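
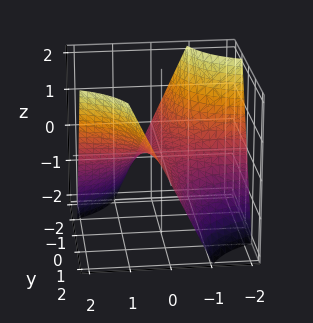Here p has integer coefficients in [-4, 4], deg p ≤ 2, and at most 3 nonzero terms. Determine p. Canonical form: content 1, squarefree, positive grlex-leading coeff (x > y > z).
x*y - z

1. Degree: a saddle surface; a quadric, so deg p = 2.
2. From the axis intercepts and sections: every point of the y-axis in the box is on the surface; it crosses the z-axis at the gridline z = 0.
3. Fitting integer coefficients to these (and the overall shape) gives p. Check: (1, 0, 0) on the x-axis lies on the surface, and p(1, 0, 0) = 0. ✓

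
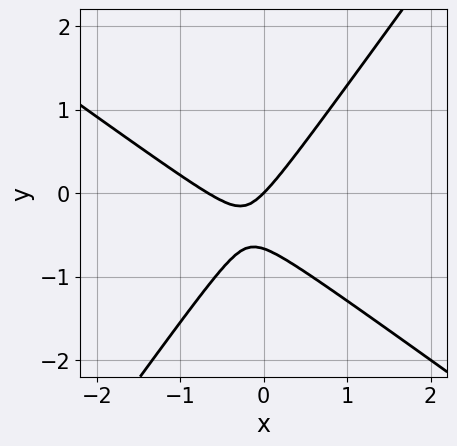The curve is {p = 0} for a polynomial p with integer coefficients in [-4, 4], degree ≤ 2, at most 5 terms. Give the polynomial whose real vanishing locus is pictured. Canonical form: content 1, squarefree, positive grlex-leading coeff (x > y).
3*x^2 + 2*x*y - 3*y^2 + 2*x - 2*y

deg p = 2.
Reading off the gridlines: one x-axis crossing is at x = 0; one y-axis crossing is at y = 0.
Together with the visible shape, these determine p as stated.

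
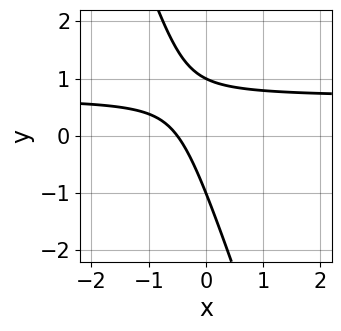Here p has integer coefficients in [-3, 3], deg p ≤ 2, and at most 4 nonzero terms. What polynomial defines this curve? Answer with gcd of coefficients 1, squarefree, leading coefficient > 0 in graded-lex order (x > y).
3*x*y + y^2 - 2*x - 1

(a) Degree: the shape is more complex than any degree-1 curve, so deg p = 2.
(b) From the axis intercepts and sections: among the integer gridlines, it crosses the y-axis at y ∈ {-1, 1}.
(c) Assembling these constraints gives the stated polynomial.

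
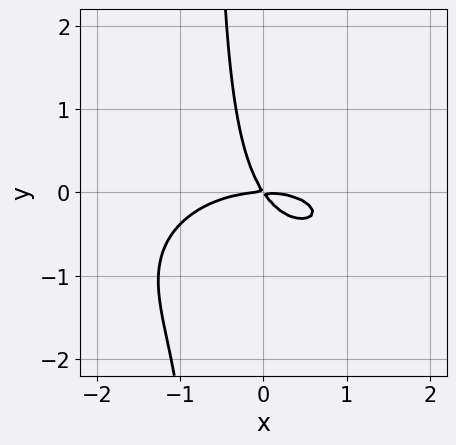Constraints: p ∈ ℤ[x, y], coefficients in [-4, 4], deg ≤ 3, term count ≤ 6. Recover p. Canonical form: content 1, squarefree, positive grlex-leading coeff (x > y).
x^3 + 3*x*y^2 + 3*x*y + 2*y^2

First, deg p = 3.
Next, observable constraints: one y-axis crossing is at y = 0; it meets the x-axis at x = 0 (among the integer gridlines).
Finally, these observations pin down the coefficients.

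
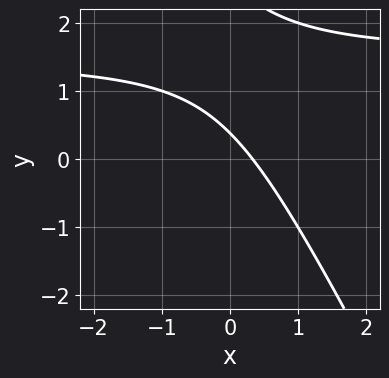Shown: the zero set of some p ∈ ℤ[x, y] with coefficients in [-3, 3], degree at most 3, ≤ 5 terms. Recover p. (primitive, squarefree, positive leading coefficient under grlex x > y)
First, degree: the shape is more complex than any degree-1 curve, so deg p = 2.
Finally, the integer polynomial consistent with all of this is the stated p.

2*x*y + y^2 - 3*x - 3*y + 1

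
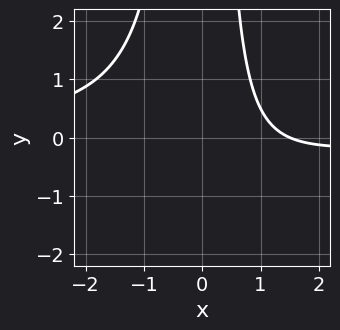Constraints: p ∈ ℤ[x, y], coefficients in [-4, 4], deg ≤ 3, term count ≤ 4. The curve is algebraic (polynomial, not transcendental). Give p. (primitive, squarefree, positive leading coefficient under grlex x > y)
2*x^2*y + 2*x - 3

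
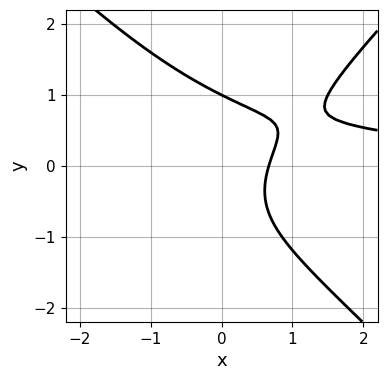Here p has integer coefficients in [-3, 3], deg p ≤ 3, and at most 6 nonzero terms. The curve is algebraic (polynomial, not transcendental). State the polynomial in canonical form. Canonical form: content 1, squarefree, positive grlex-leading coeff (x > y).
Degree: a generic line meets the curve in up to 3 points, so deg p = 3.
Checking where it meets the axes: it crosses the y-axis at the gridline y = 1.
These observations pin down the coefficients.

2*x^2*y - 2*y^3 - 3*x + 2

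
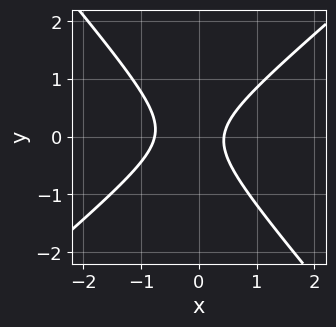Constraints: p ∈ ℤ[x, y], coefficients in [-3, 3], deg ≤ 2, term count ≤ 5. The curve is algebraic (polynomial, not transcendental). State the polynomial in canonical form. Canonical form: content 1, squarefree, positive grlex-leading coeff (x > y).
(a) The degree is 2 — the shape is more complex than any degree-1 curve.
(b) Observable constraints: it misses every integer gridline on the y-axis.
(c) The integer polynomial consistent with all of this is the stated p.

3*x^2 - x*y - 3*y^2 + x - 1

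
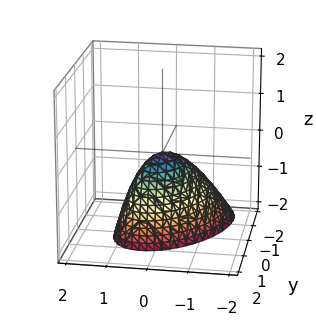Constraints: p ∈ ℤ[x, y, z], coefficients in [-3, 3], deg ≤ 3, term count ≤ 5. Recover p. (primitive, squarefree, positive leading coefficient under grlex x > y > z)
deg p = 2.
Observable constraints: one z-axis crossing is at z = 0; it meets the x-axis at x = 0 (among the integer gridlines); it crosses the y-axis at the gridline y = 0.
These observations pin down the coefficients.

3*x^2 - 2*x*y + 2*y^2 - y*z + 2*z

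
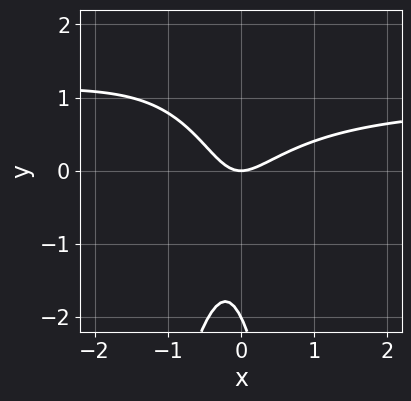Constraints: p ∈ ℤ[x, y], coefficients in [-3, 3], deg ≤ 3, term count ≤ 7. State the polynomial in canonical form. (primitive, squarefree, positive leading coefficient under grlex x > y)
Degree: no degree-2 curve has this shape, so deg p = 3.
From the axis intercepts and sections: it meets the x-axis at x = 0 (among the integer gridlines); the y-axis gridline crossings are at y ∈ {-2, 0}.
Solving for integer coefficients yields p as stated.

3*x^2*y - 3*x^2 + 2*x*y + y^2 + 2*y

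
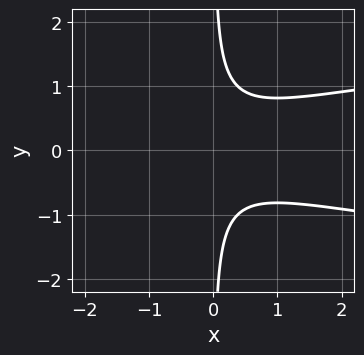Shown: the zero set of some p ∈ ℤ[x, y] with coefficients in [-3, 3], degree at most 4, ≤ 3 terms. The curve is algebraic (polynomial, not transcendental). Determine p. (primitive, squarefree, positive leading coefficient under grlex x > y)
3*x*y^2 - x^2 - 1

1. The degree is 3 — a generic line meets the curve in up to 3 points.
2. Symmetries: the y ↦ −y reflection is a symmetry, so y appears only in even powers.
3. Reading off the gridlines: it misses every integer gridline on the y-axis; the curve avoids every integer x-axis point in the box.
4. Solving for integer coefficients yields p as stated.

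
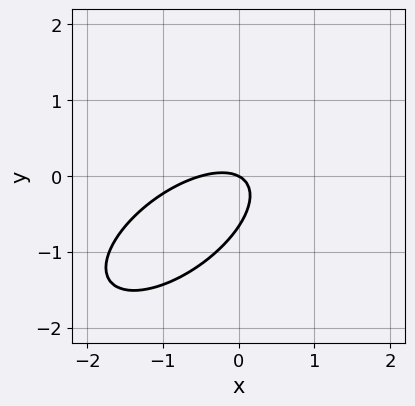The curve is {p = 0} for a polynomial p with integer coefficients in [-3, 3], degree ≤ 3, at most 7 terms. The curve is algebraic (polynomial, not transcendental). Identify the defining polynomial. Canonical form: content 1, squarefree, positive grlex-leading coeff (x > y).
1. Degree: a generic line meets the curve in up to 2 points, so deg p = 2.
2. Reading off the gridlines: one x-axis crossing is at x = 0; it meets the y-axis at y = 0 (among the integer gridlines).
3. The integer polynomial consistent with all of this is the stated p.

2*x^2 - 3*x*y + 3*y^2 + x + 2*y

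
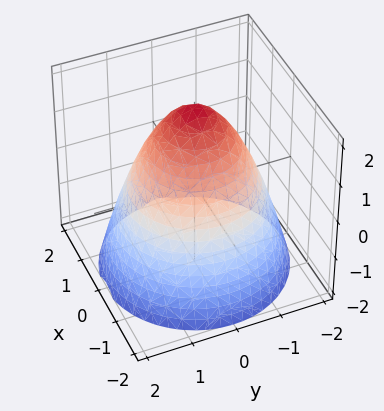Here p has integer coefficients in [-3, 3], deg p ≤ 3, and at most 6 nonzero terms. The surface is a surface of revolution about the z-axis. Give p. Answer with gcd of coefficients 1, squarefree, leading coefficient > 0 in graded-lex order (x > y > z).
1. The degree is 2 — no degree-1 surface has this shape.
2. Symmetries: rotational symmetry about the z-axis ⇒ p depends on x, y only through x² + y².
3. Checking where it meets the axes: a circular section at z = 1 has radius exactly 1; it meets the z-axis at z = 2 (among the integer gridlines).
4. Fitting integer coefficients to these (and the overall shape) gives p.

x^2 + y^2 + z - 2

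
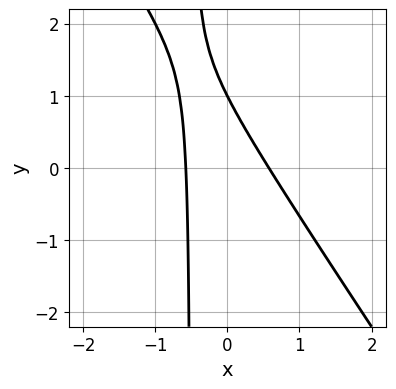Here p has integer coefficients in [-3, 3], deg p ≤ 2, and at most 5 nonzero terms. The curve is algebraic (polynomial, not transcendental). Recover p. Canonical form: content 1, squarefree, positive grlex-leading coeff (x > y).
3*x^2 + 2*x*y + y - 1

1. Degree: no degree-1 curve has this shape, so deg p = 2.
2. From the axis intercepts and sections: one y-axis crossing is at y = 1.
3. These observations pin down the coefficients.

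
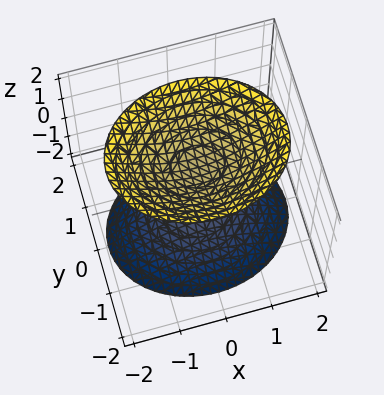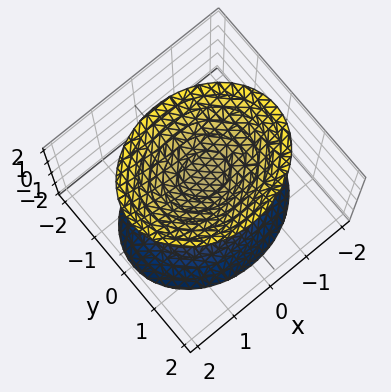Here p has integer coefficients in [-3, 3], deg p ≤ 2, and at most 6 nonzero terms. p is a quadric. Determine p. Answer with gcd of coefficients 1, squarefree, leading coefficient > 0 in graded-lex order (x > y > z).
First, the picture has 2 separate pieces.
Next, deg p = 2.
Then, symmetries: it's symmetric under x → −x, forcing even powers of x; mirror symmetry z ↦ −z ⇒ only even powers of z; mirror symmetry y ↦ −y ⇒ only even powers of y.
Next, against the integer gridlines: it misses every integer gridline on the y-axis; it misses every integer gridline on the x-axis; the z-axis gridline crossings are at z ∈ {-1, 1}.
Finally, these observations pin down the coefficients.

2*x^2 + 3*y^2 - 2*z^2 + 2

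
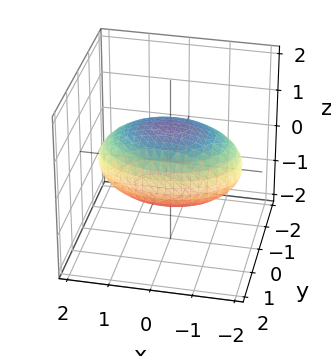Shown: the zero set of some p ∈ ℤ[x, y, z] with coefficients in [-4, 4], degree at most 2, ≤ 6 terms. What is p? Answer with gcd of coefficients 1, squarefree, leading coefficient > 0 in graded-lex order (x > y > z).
x^2 + 2*y^2 + 3*z^2 - 3

deg p = 2. A closed, bounded, convex surface; a quadric.
Symmetries: the y ↦ −y reflection is a symmetry, so y appears only in even powers; it's symmetric under x → −x, forcing even powers of x; it's symmetric under z → −z, forcing even powers of z.
Reading off the gridlines: among the integer gridlines, it crosses the z-axis at z ∈ {-1, 1}.
Fitting integer coefficients to these (and the overall shape) gives p.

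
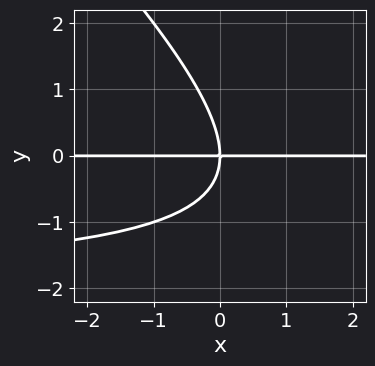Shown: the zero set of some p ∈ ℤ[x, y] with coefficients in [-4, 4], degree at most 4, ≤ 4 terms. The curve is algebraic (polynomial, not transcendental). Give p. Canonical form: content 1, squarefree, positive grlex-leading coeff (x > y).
1. Degree: the shape is more complex than any degree-2 curve, so deg p = 3.
2. From the visible intercepts: one y-axis crossing is at y = 0; the visible x-axis segment lies entirely on the curve.
3. Matching integer coefficients to the picture gives p.

x*y^2 + y^3 + 2*x*y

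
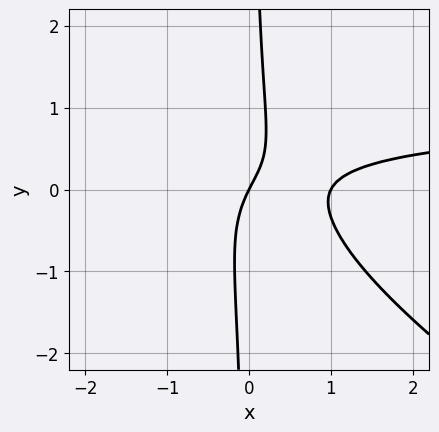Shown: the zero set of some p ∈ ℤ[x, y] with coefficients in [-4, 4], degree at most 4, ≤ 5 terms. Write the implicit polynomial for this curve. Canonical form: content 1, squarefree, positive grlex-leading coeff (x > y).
(a) deg p = 3.
(b) Checking where it meets the axes: among the integer gridlines, it crosses the x-axis at x ∈ {0, 1}; it meets the y-axis at y = 0 (among the integer gridlines).
(c) Fitting integer coefficients to these (and the overall shape) gives p.

2*x^2*y + 3*x*y^2 - 2*x^2 + 2*x - y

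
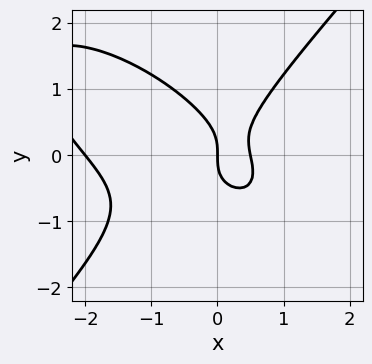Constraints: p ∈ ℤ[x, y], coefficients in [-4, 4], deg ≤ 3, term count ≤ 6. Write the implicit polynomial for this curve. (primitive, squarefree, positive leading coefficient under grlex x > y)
First, degree: no degree-2 curve has this shape, so deg p = 3.
Next, from the visible intercepts: it meets the y-axis at y = 0 (among the integer gridlines); among the integer gridlines, it crosses the x-axis at x ∈ {-2, 0}.
Finally, these observations pin down the coefficients.

2*x^3 + 2*x^2*y - 3*y^3 + 3*x^2 - 2*x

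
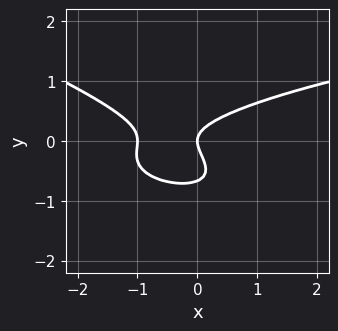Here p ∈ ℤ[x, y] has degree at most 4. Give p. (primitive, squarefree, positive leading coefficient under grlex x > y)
First, degree: the shape is more complex than any degree-2 curve, so deg p = 3.
Next, reading off the gridlines: the x-axis gridline crossings are at x ∈ {-1, 0}; it meets the y-axis at y = 0 (among the integer gridlines).
Finally, fitting integer coefficients to these (and the overall shape) gives p.

x*y^2 + 3*y^3 - x^2 + 2*y^2 - x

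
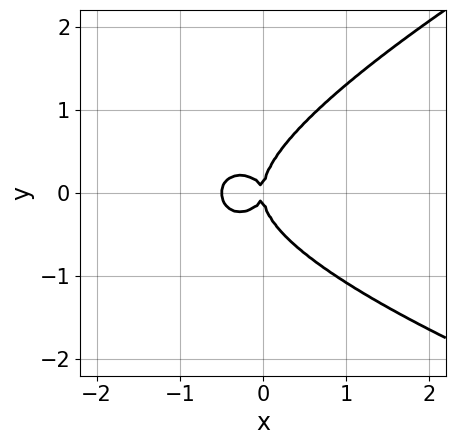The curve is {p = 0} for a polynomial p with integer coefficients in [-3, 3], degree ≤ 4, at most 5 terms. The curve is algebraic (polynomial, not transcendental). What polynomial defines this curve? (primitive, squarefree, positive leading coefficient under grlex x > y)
x*y^3 - 3*y^4 + 2*x^3 + 2*x*y^2 + x^2

The degree is 4 — the shape is more complex than any degree-3 curve.
Checking where it meets the axes: one x-axis crossing is at x = 0; it meets the y-axis at y = 0 (among the integer gridlines).
These observations pin down the coefficients.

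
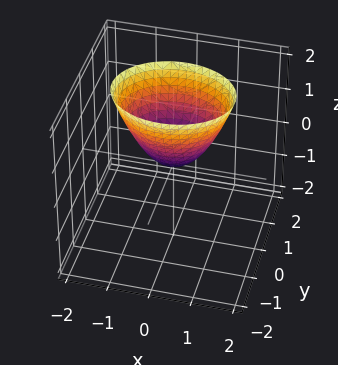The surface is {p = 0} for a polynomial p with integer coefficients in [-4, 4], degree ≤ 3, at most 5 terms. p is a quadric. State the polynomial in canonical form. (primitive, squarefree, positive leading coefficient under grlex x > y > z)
2*x^2 + 3*y^2 - 2*z

(a) Degree: a single bowl opening along one axis; a quadric, so deg p = 2.
(b) Symmetries: the x ↦ −x reflection is a symmetry, so x appears only in even powers; the y ↦ −y reflection is a symmetry, so y appears only in even powers.
(c) Reading off the gridlines: it crosses the y-axis at the gridline y = 0; one z-axis crossing is at z = 0.
(d) Assembling these constraints gives the stated polynomial.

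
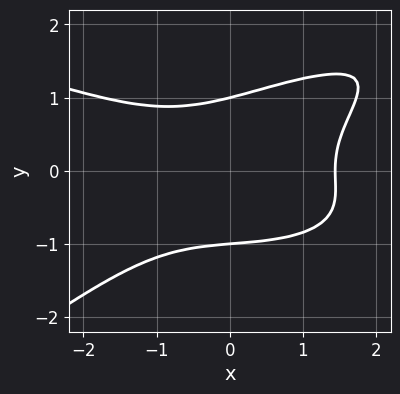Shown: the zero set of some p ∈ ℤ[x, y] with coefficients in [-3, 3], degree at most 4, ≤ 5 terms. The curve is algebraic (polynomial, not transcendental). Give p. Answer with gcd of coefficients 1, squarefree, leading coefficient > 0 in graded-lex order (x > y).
2*x*y^3 - 3*y^4 - x^3 + x*y^2 + 3

1. deg p = 4. The shape is more complex than any degree-3 curve.
2. Checking where it meets the axes: the y-axis gridline crossings are at y ∈ {-1, 1}.
3. Fitting integer coefficients to these (and the overall shape) gives p.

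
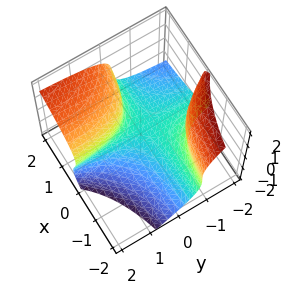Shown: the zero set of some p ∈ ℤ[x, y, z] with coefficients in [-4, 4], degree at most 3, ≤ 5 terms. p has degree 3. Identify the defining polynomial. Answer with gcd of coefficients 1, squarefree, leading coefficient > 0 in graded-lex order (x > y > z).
y*z^2 + z^3 - 2*x*y - x + 1

First, the degree is 3 — the shape is more complex than any degree-2 surface.
Next, from the visible intercepts: one x-axis crossing is at x = 1; the surface avoids every integer y-axis point in the box.
Finally, fitting integer coefficients to these (and the overall shape) gives p.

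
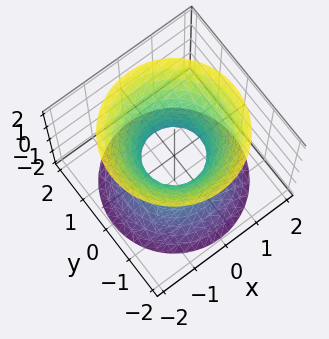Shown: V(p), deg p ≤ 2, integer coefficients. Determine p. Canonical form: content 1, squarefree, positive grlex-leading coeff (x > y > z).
(a) Degree: an hourglass — one-sheet hyperboloid; a quadric, so deg p = 2.
(b) Symmetries: it's symmetric under z → −z, forcing even powers of z; the surface is invariant under rotation about z: p = q(x² + y², z).
(c) Against the integer gridlines: the surface avoids every integer z-axis point in the box; a circular section at z = 0 has radius between 0 and 1.
(d) The integer polynomial consistent with all of this is the stated p.

3*x^2 + 3*y^2 - 2*z^2 - 2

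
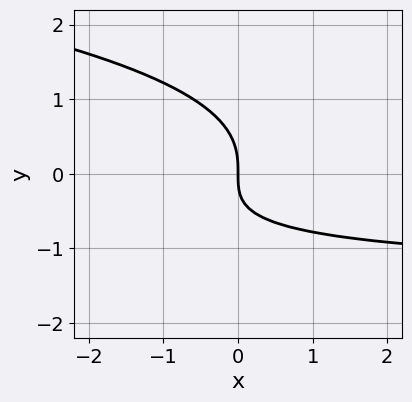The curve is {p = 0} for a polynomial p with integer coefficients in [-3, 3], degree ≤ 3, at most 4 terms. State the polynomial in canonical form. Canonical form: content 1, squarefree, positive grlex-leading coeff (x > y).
3*y^3 + 2*x*y + 3*x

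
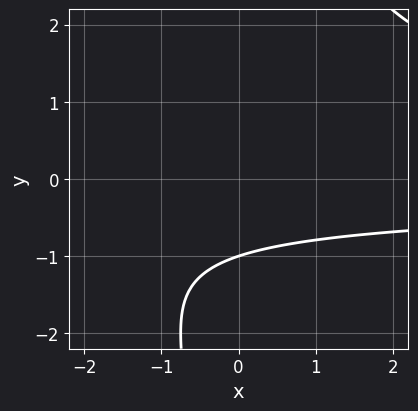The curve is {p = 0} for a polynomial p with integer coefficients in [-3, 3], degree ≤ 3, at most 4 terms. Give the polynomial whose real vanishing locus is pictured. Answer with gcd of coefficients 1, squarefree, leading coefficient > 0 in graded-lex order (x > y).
x*y^2 - 3*y - 3

(a) deg p = 3. No degree-2 curve has this shape.
(b) From the visible intercepts: it crosses the y-axis at the gridline y = -1; it misses every integer gridline on the x-axis.
(c) Fitting integer coefficients to these (and the overall shape) gives p.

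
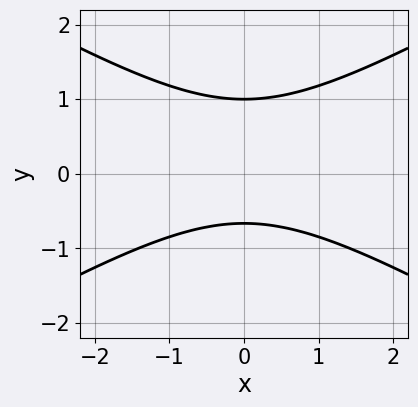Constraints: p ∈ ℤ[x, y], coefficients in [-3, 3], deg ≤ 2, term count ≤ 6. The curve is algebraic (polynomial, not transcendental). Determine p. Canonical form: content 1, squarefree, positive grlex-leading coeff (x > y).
1. deg p = 2. The shape is more complex than any degree-1 curve.
2. Symmetries: the x ↦ −x reflection is a symmetry, so x appears only in even powers.
3. From the visible intercepts: it misses every integer gridline on the x-axis; one y-axis crossing is at y = 1.
4. The integer polynomial consistent with all of this is the stated p.

x^2 - 3*y^2 + y + 2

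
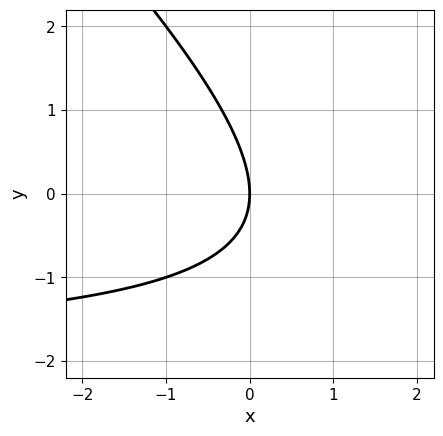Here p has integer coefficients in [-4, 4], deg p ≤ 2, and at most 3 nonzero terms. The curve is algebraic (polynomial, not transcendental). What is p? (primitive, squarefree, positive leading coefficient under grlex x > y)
(a) deg p = 2. The shape is more complex than any degree-1 curve.
(b) Observable constraints: it meets the x-axis at x = 0 (among the integer gridlines); it meets the y-axis at y = 0 (among the integer gridlines).
(c) Fitting integer coefficients to these (and the overall shape) gives p.

x*y + y^2 + 2*x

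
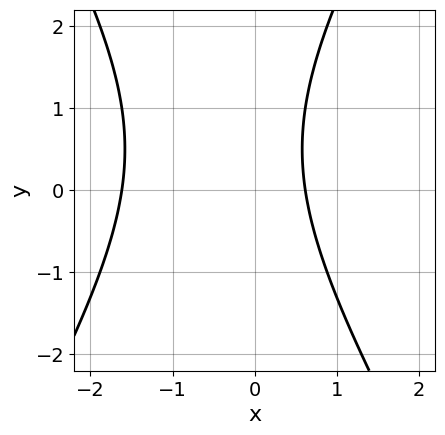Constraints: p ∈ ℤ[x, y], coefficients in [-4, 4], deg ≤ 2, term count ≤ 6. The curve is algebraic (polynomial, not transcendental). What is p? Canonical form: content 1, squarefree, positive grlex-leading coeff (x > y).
3*x^2 - y^2 + 3*x + y - 3

The degree is 2 — the shape is more complex than any degree-1 curve.
Checking where it meets the axes: the curve avoids every integer y-axis point in the box.
Fitting integer coefficients to these (and the overall shape) gives p.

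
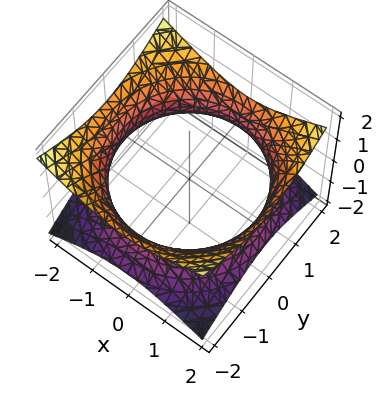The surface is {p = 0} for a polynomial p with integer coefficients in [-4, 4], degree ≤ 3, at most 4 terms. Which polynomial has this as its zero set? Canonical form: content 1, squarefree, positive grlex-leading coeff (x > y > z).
x^2 + y^2 - 2*z^2 - 3

1. Degree: one connected sheet with a waist; a quadric, so deg p = 2.
2. Symmetries: the surface is invariant under rotation about z: p = q(x² + y², z); the z ↦ −z reflection is a symmetry, so z appears only in even powers.
3. From the visible intercepts: it misses every integer gridline on the z-axis; a circular section at z = 0 has radius between 1 and 2.
4. Solving for integer coefficients yields p as stated.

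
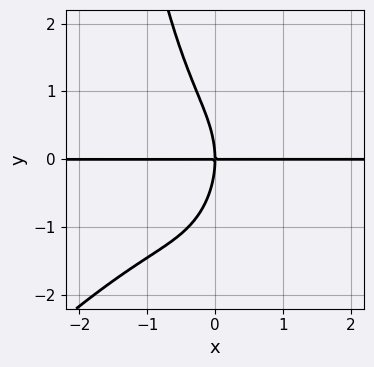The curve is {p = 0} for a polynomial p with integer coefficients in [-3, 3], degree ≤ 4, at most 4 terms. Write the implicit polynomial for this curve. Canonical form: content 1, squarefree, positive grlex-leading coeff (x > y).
2*x^3*y - 2*x^2*y^2 + y^3 + 3*x*y

First, deg p = 4.
Next, against the integer gridlines: the visible x-axis segment lies entirely on the curve; one y-axis crossing is at y = 0.
Finally, solving for integer coefficients yields p as stated.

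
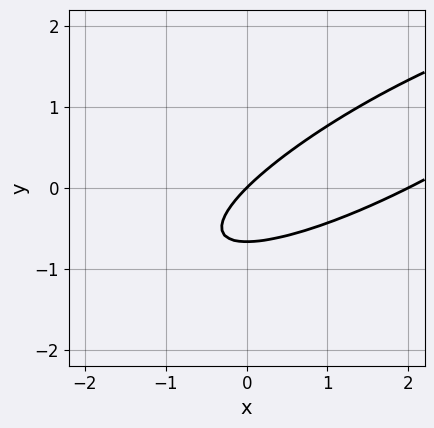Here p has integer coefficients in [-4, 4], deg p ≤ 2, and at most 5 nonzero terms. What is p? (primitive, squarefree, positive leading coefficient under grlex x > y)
x^2 - 3*x*y + 3*y^2 - 2*x + 2*y

First, the degree is 2 — no degree-1 curve has this shape.
Next, from the visible intercepts: the x-axis gridline crossings are at x ∈ {0, 2}; it meets the y-axis at y = 0 (among the integer gridlines).
Finally, putting this together gives p.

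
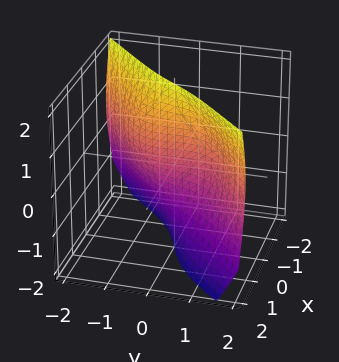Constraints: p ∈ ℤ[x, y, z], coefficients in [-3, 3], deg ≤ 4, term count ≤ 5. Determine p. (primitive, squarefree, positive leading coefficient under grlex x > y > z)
x^3 - y^3 - y*z^2 + y*z + 3*x

Degree: no degree-2 surface has this shape, so deg p = 3.
From the visible intercepts: it meets the y-axis at y = 0 (among the integer gridlines); it meets the x-axis at x = 0 (among the integer gridlines); every point of the z-axis in the box is on the surface.
Together with the visible shape, these determine p as stated.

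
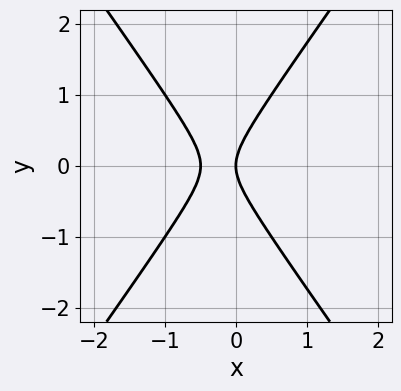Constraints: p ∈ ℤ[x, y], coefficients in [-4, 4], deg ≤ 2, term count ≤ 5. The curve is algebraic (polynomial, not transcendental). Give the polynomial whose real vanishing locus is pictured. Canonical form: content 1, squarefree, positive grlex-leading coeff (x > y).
2*x^2 - y^2 + x

The degree is 2 — no degree-1 curve has this shape.
Symmetries: the y ↦ −y reflection is a symmetry, so y appears only in even powers.
Against the integer gridlines: it crosses the x-axis at the gridline x = 0; one y-axis crossing is at y = 0.
The integer polynomial consistent with all of this is the stated p.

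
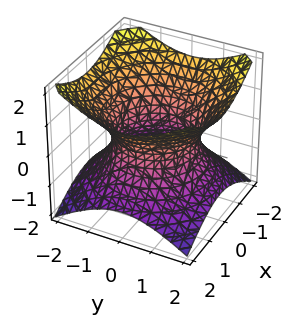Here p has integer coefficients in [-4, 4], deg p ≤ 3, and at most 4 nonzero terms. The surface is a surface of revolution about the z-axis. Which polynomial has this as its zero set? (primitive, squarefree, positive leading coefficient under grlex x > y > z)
First, deg p = 2. No degree-1 surface has this shape.
Then, symmetries: rotational symmetry about the z-axis ⇒ p depends on x, y only through x² + y².
Then, from the axis intercepts and sections: a circular section at z = -1 has radius between 1 and 2; it misses every integer gridline on the z-axis.
Finally, together with the visible shape, these determine p as stated.

2*x^2 + 2*y^2 - 3*z^2 - 3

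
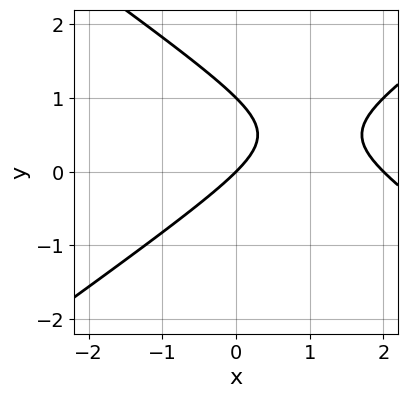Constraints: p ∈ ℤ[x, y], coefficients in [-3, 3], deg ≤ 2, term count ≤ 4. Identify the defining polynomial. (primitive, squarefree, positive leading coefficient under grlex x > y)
x^2 - 2*y^2 - 2*x + 2*y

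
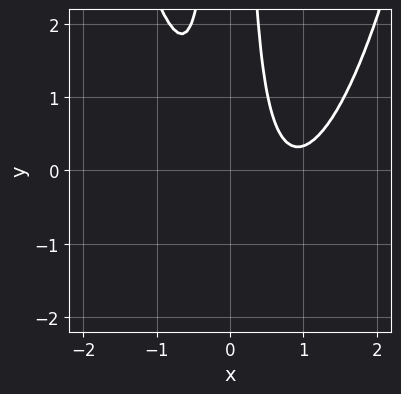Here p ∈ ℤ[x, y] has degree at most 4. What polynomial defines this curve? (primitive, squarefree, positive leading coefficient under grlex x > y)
Degree: a generic line meets the curve in up to 4 points, so deg p = 4.
Reading off the gridlines: it misses every integer gridline on the x-axis; the curve avoids every integer y-axis point in the box.
Fitting integer coefficients to these (and the overall shape) gives p.

3*x^4 - 3*x^3 - 3*x^2*y + 1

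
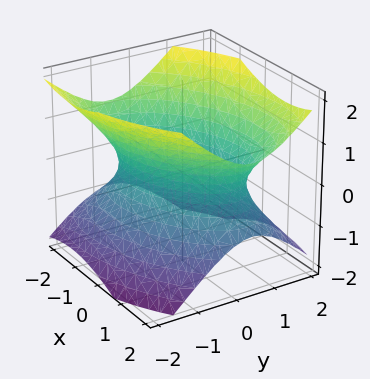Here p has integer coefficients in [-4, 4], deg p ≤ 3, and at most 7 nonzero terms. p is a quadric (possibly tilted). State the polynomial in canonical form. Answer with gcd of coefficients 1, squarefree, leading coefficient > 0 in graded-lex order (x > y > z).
x^2 - x*y + 2*y^2 - 2*z^2 - 2

(a) The degree is 2 — a generic line meets the surface in up to 2 points.
(b) Reading off the gridlines: no z-intercept at any integer in the box; the y-axis gridline crossings are at y ∈ {-1, 1}.
(c) Together with the visible shape, these determine p as stated.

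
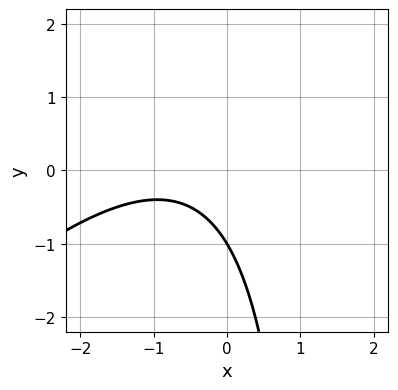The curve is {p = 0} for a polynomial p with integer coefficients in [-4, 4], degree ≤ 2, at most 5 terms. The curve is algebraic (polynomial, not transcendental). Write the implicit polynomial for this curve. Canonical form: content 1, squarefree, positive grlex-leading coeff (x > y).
First, degree: a generic line meets the curve in up to 2 points, so deg p = 2.
Next, from the visible intercepts: no x-intercept at any integer in the box; one y-axis crossing is at y = -1.
Finally, fitting integer coefficients to these (and the overall shape) gives p.

2*x^2 - 2*x*y + 3*x + 3*y + 3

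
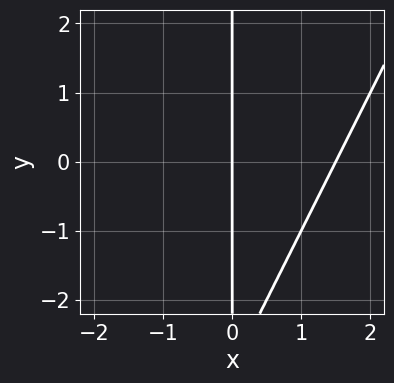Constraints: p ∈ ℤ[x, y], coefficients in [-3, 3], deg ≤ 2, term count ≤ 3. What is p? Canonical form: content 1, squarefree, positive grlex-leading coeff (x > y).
First, the degree is 2 — no degree-1 curve has this shape.
Next, from the visible intercepts: it crosses the x-axis at the gridline x = 0; every point of the y-axis in the box is on the curve.
Finally, fitting integer coefficients to these (and the overall shape) gives p.

2*x^2 - x*y - 3*x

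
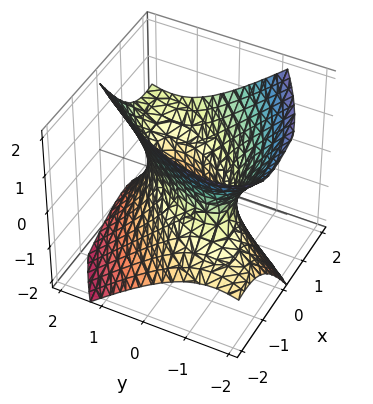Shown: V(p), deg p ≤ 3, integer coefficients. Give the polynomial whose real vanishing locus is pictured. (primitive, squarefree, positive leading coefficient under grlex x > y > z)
Degree: a generic line meets the surface in up to 2 points, so deg p = 2.
From the visible intercepts: the y-axis gridline crossings are at y ∈ {-1, 1}; it misses every integer gridline on the z-axis.
Assembling these constraints gives the stated polynomial. Check: (-1, 0, 0) on the x-axis lies on the surface, and p(-1, 0, 0) = 0. ✓

2*x^2 - 3*x*y - 2*x*z + 2*y^2 - 2*z^2 - 2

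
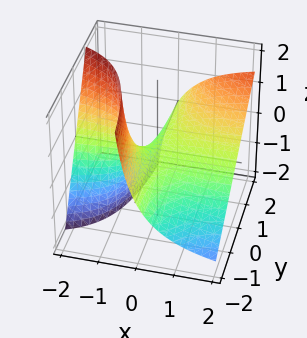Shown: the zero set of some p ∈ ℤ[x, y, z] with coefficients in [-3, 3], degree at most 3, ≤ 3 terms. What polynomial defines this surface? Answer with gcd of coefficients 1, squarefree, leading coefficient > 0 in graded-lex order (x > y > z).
First, the degree is 2 — no degree-1 surface has this shape.
Next, reading off the gridlines: it meets the z-axis at z = 0 (among the integer gridlines); the visible y-axis segment lies entirely on the surface; the visible x-axis segment lies entirely on the surface.
Finally, fitting integer coefficients to these (and the overall shape) gives p.

x*y - x*z - z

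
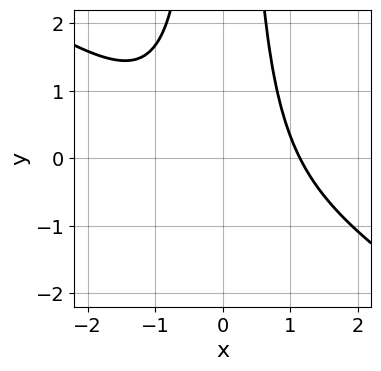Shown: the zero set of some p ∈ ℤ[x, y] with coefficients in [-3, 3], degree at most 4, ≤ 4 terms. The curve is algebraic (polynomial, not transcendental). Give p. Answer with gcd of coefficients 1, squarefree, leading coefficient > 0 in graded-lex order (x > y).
2*x^3 + 3*x^2*y - 3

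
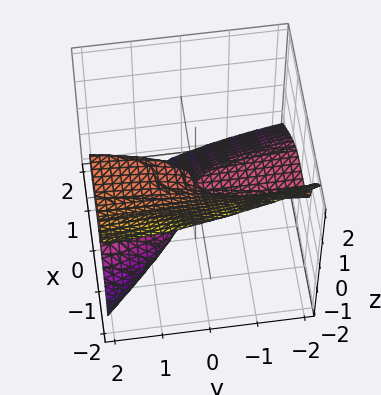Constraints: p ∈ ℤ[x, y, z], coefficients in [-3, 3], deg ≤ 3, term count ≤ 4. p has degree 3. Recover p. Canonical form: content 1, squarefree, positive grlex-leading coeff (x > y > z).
x^3 + y*z^2 + z^3 - y*z

1. Degree: the shape is more complex than any degree-2 surface, so deg p = 3.
2. Against the integer gridlines: every point of the y-axis in the box is on the surface; one x-axis crossing is at x = 0; one z-axis crossing is at z = 0.
3. Solving for integer coefficients yields p as stated.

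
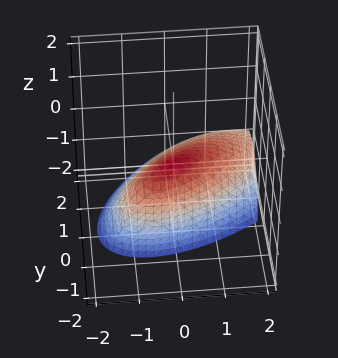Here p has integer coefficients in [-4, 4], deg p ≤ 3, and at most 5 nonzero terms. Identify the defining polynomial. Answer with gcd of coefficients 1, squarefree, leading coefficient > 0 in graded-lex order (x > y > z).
2*x^2 - 3*x*y + 3*y^2 + 3*y*z + 3*z

First, the degree is 2 — a generic line meets the surface in up to 2 points.
Then, against the integer gridlines: it crosses the y-axis at the gridline y = 0; it meets the z-axis at z = 0 (among the integer gridlines).
Finally, together with the visible shape, these determine p as stated.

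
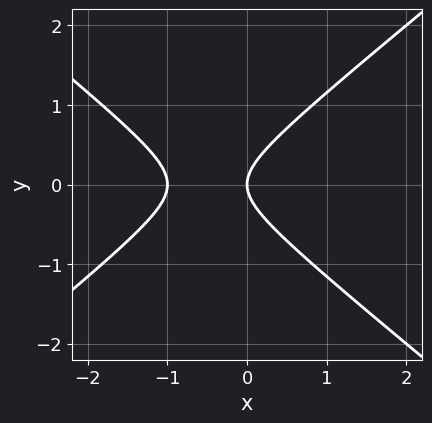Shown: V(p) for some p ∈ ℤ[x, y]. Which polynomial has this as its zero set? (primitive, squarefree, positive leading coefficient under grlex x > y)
Degree: no degree-1 curve has this shape, so deg p = 2.
Symmetries: mirror symmetry y ↦ −y ⇒ only even powers of y.
From the axis intercepts and sections: one y-axis crossing is at y = 0; the x-axis gridline crossings are at x ∈ {-1, 0}.
Together with the visible shape, these determine p as stated.

2*x^2 - 3*y^2 + 2*x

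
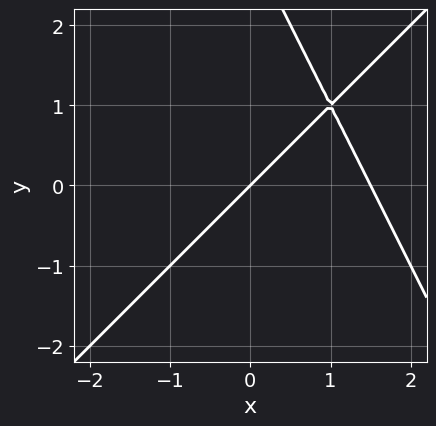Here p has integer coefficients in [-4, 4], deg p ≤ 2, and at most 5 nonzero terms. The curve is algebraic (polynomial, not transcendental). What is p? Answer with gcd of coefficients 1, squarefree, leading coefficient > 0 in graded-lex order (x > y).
2*x^2 - x*y - y^2 - 3*x + 3*y

First, the degree is 2 — no degree-1 curve has this shape.
Next, from the axis intercepts and sections: one x-axis crossing is at x = 0; it meets the y-axis at y = 0 (among the integer gridlines).
Finally, fitting integer coefficients to these (and the overall shape) gives p.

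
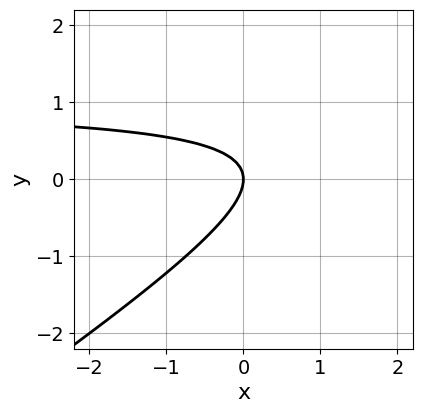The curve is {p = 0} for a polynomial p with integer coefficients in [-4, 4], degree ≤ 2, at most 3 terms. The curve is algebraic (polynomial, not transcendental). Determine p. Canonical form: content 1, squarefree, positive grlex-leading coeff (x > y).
2*x*y - 3*y^2 - 2*x

First, degree: the shape is more complex than any degree-1 curve, so deg p = 2.
Next, observable constraints: it crosses the y-axis at the gridline y = 0; it crosses the x-axis at the gridline x = 0.
Finally, solving for integer coefficients yields p as stated.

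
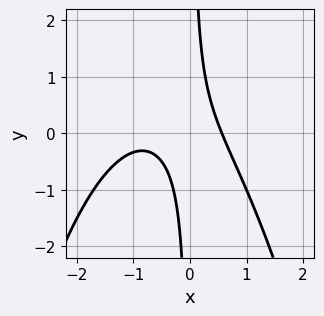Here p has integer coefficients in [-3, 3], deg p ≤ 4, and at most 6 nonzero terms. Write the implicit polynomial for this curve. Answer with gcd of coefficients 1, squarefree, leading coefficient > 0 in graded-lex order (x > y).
2*x^3 + 2*x^2 + 3*x*y - 1

(a) Degree: no degree-2 curve has this shape, so deg p = 3.
(b) From the axis intercepts and sections: no y-intercept at any integer in the box.
(c) Together with the visible shape, these determine p as stated.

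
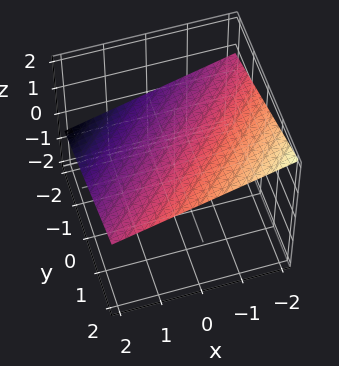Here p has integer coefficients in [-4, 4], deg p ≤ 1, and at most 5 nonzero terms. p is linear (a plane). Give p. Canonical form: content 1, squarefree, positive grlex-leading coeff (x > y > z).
1. Degree: every cross-section is a straight line — this is a plane, so deg p = 1.
2. Checking where it meets the axes: one x-axis crossing is at x = 2; it crosses the y-axis at the gridline y = -2.
3. Together with the visible shape, these determine p as stated.

x - y + 3*z - 2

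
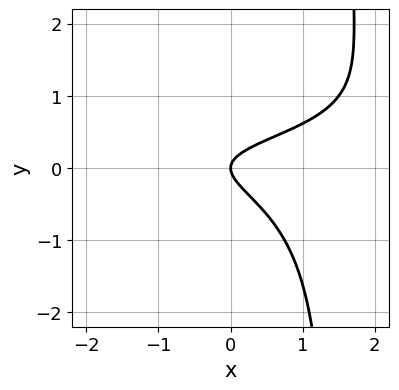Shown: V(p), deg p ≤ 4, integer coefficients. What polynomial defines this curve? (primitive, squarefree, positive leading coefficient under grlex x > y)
2*x*y^2 - x*y - 3*y^2 + x

First, the degree is 3 — no degree-2 curve has this shape.
Then, against the integer gridlines: one x-axis crossing is at x = 0; it meets the y-axis at y = 0 (among the integer gridlines).
Finally, matching integer coefficients to the picture gives p.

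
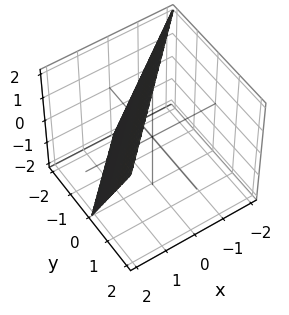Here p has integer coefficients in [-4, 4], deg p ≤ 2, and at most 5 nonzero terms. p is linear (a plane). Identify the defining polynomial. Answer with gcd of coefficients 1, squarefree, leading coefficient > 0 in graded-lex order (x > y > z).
Degree: the surface is flat (a plane), so deg p = 1.
From the axis intercepts and sections: it meets the y-axis at y = -1 (among the integer gridlines); one x-axis crossing is at x = 1; it meets the z-axis at z = 2 (among the integer gridlines).
The integer polynomial consistent with all of this is the stated p.

2*x - 2*y + z - 2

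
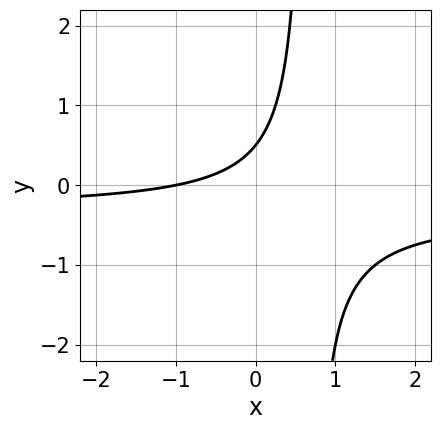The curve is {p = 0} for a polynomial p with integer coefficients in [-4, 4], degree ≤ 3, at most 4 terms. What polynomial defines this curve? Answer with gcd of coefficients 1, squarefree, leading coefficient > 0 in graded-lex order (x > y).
(a) Degree: a generic line meets the curve in up to 2 points, so deg p = 2.
(b) From the visible intercepts: it meets the x-axis at x = -1 (among the integer gridlines).
(c) Together with the visible shape, these determine p as stated.

3*x*y + x - 2*y + 1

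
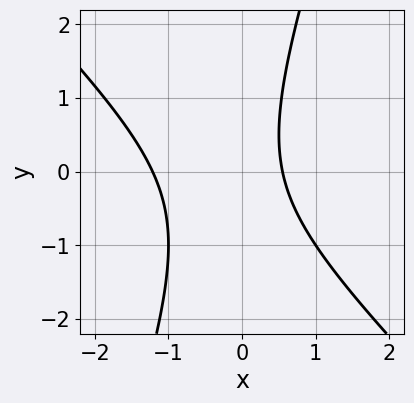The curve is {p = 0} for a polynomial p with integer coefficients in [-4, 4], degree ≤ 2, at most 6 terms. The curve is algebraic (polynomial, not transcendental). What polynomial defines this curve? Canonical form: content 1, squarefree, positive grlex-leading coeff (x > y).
3*x^2 + 2*x*y - y^2 + 2*x - 2

(a) deg p = 2. No degree-1 curve has this shape.
(b) Reading off the gridlines: no y-intercept at any integer in the box.
(c) These observations pin down the coefficients.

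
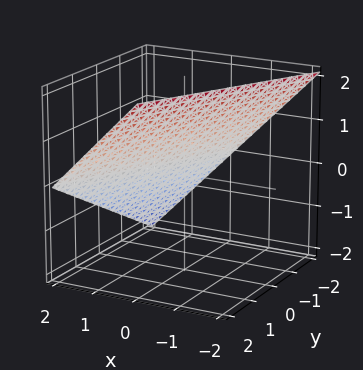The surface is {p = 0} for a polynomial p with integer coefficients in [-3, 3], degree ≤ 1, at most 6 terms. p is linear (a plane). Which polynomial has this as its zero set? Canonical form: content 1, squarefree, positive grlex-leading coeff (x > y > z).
2*x - y + 2*z - 2

Degree: the surface is flat (a plane), so deg p = 1.
Reading off the gridlines: one y-axis crossing is at y = -2; one z-axis crossing is at z = 1; it crosses the x-axis at the gridline x = 1.
These observations pin down the coefficients.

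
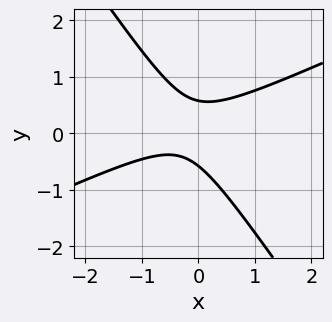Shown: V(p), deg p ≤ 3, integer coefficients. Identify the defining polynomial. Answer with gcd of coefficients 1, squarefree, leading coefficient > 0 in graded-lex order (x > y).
2*x^2 - 3*x*y - 3*y^2 + x + 1

First, the degree is 2 — a generic line meets the curve in up to 2 points.
Then, from the axis intercepts and sections: the curve avoids every integer x-axis point in the box.
Finally, fitting integer coefficients to these (and the overall shape) gives p.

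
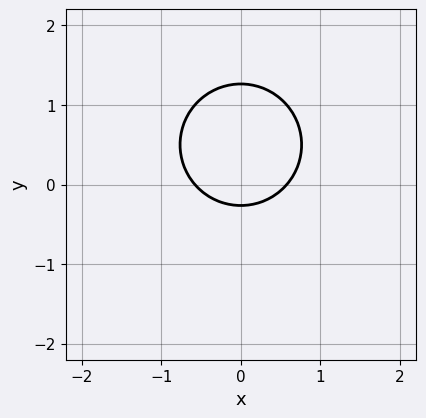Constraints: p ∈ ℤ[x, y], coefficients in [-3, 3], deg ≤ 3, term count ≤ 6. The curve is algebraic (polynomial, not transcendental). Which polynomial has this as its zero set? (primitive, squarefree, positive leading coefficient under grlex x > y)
First, deg p = 2. The shape is more complex than any degree-1 curve.
Next, symmetries: it's symmetric under x → −x, forcing even powers of x.
Finally, together with the visible shape, these determine p as stated.

3*x^2 + 3*y^2 - 3*y - 1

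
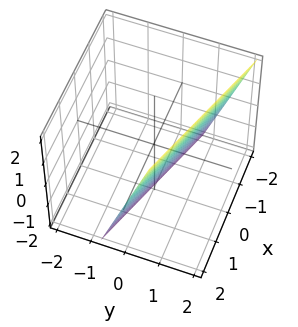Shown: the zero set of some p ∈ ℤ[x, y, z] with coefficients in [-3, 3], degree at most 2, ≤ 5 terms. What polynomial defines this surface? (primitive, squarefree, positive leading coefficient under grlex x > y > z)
x + 3*y - z - 2

deg p = 1.
Against the integer gridlines: it meets the x-axis at x = 2 (among the integer gridlines); one z-axis crossing is at z = -2.
Matching integer coefficients to the picture gives p.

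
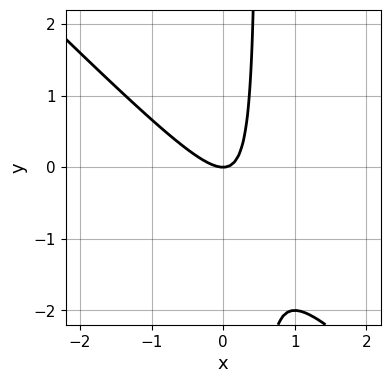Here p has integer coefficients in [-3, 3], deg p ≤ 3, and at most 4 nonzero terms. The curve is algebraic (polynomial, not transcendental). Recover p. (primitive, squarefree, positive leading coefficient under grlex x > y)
First, the degree is 2 — a generic line meets the curve in up to 2 points.
Then, reading off the gridlines: it crosses the y-axis at the gridline y = 0; one x-axis crossing is at x = 0.
Finally, together with the visible shape, these determine p as stated.

2*x^2 + 2*x*y - y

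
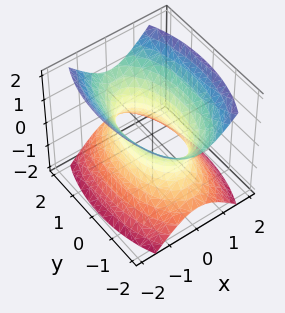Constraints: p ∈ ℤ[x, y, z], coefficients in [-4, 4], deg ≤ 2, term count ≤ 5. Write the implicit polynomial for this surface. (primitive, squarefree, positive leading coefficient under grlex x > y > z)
First, degree: one connected sheet with a waist; a quadric, so deg p = 2.
Next, symmetries: mirror symmetry y ↦ −y ⇒ only even powers of y; mirror symmetry z ↦ −z ⇒ only even powers of z; the x ↦ −x reflection is a symmetry, so x appears only in even powers.
Next, reading off the gridlines: no z-intercept at any integer in the box.
Finally, assembling these constraints gives the stated polynomial.

3*x^2 + y^2 - 2*z^2 - 2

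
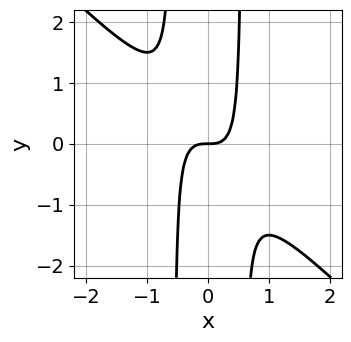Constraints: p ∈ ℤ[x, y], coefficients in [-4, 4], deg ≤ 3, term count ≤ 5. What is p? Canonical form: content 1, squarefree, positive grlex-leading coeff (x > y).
3*x^3 + 3*x^2*y - y

(a) The degree is 3 — the shape is more complex than any degree-2 curve.
(b) Against the integer gridlines: it crosses the y-axis at the gridline y = 0; it meets the x-axis at x = 0 (among the integer gridlines).
(c) Assembling these constraints gives the stated polynomial.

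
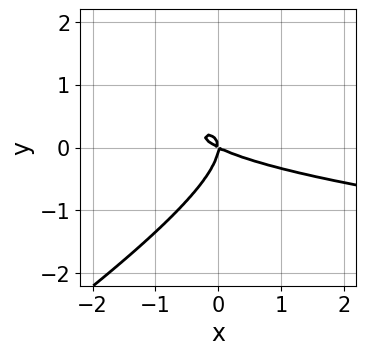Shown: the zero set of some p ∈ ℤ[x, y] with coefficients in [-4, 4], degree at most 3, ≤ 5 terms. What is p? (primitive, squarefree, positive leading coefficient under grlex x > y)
2*x*y^2 - 3*y^3 - x^2 - 2*x*y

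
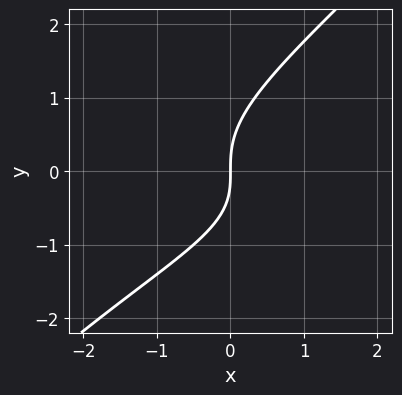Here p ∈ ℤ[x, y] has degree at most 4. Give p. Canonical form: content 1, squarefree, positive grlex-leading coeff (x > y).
2*x*y^2 - 2*y^3 + x*y + 3*x

The degree is 3 — the shape is more complex than any degree-2 curve.
Checking where it meets the axes: it crosses the y-axis at the gridline y = 0; it crosses the x-axis at the gridline x = 0.
These observations pin down the coefficients.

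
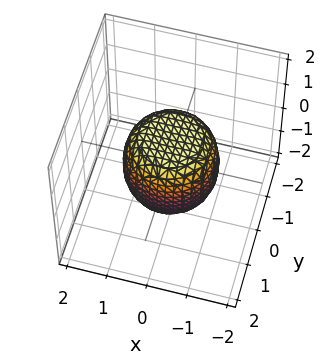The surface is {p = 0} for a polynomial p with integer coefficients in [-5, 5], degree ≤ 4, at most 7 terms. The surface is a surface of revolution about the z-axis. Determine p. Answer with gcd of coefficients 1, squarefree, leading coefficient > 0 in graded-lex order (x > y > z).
2*x^4 + 4*x^2*y^2 + 2*y^4 - x^2 - y^2 + 2*z^2 - 2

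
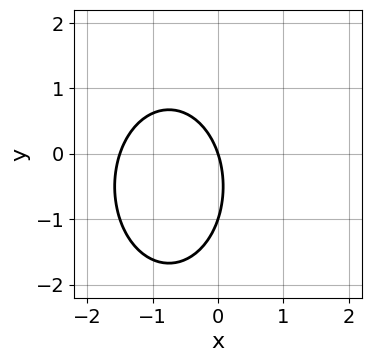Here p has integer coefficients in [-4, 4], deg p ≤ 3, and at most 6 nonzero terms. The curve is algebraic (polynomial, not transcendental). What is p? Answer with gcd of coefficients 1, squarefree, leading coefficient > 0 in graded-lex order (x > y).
First, the degree is 2 — the shape is more complex than any degree-1 curve.
Then, observable constraints: one x-axis crossing is at x = 0; among the integer gridlines, it crosses the y-axis at y ∈ {-1, 0}.
Finally, matching integer coefficients to the picture gives p.

2*x^2 + y^2 + 3*x + y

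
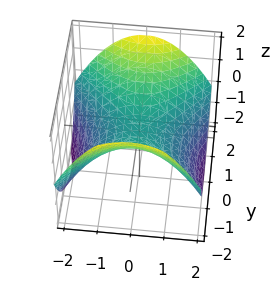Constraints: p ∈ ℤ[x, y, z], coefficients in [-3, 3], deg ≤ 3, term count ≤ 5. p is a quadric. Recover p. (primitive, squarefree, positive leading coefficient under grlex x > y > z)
First, the degree is 2 — a saddle surface; a quadric.
Next, symmetries: the x ↦ −x reflection is a symmetry, so x appears only in even powers; mirror symmetry y ↦ −y ⇒ only even powers of y.
Next, reading off the gridlines: it meets the z-axis at z = 0 (among the integer gridlines); it crosses the x-axis at the gridline x = 0; it crosses the y-axis at the gridline y = 0.
Finally, these observations pin down the coefficients.

x^2 - y^2 + 2*z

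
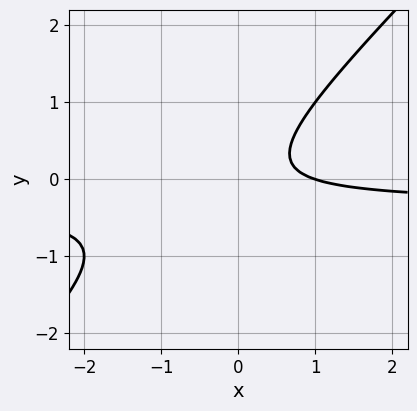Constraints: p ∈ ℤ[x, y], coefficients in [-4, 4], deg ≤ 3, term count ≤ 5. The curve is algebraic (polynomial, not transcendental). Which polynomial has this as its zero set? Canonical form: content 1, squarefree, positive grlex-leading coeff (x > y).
(a) The degree is 2 — no degree-1 curve has this shape.
(b) From the visible intercepts: it crosses the x-axis at the gridline x = 1; it misses every integer gridline on the y-axis.
(c) Fitting integer coefficients to these (and the overall shape) gives p.

3*x*y - 3*y^2 + x - 1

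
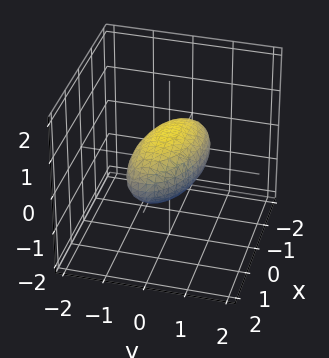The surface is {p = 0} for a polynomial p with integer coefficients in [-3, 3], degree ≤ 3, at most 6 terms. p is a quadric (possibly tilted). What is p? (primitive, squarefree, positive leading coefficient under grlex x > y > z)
(a) The degree is 2 — no degree-1 surface has this shape.
(b) Putting this together gives p.

x^2 + x*y + 3*y^2 + 3*z^2 - 2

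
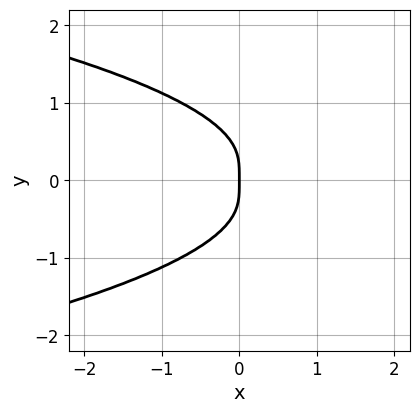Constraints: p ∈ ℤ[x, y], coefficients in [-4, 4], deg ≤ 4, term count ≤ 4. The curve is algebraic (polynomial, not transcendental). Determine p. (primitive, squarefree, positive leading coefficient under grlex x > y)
3*y^4 + 3*x*y^2 + x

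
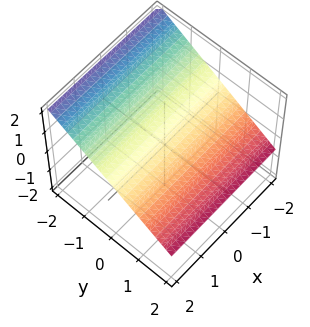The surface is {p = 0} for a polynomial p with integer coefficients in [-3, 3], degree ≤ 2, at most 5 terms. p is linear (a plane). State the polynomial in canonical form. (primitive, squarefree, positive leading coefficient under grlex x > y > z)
2*y + 3*z - 2

1. deg p = 1.
2. Reading off the gridlines: the surface avoids every integer x-axis point in the box; one y-axis crossing is at y = 1.
3. These observations pin down the coefficients.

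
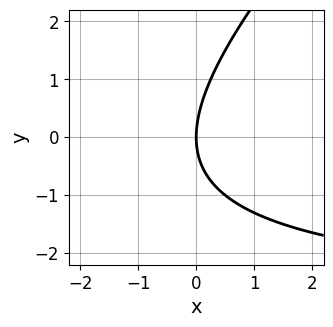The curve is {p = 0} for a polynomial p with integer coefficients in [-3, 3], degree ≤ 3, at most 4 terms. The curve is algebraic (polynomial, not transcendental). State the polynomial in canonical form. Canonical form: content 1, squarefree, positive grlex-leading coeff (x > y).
(a) deg p = 2. The shape is more complex than any degree-1 curve.
(b) From the visible intercepts: it crosses the x-axis at the gridline x = 0; it meets the y-axis at y = 0 (among the integer gridlines).
(c) Putting this together gives p.

x*y - y^2 + 3*x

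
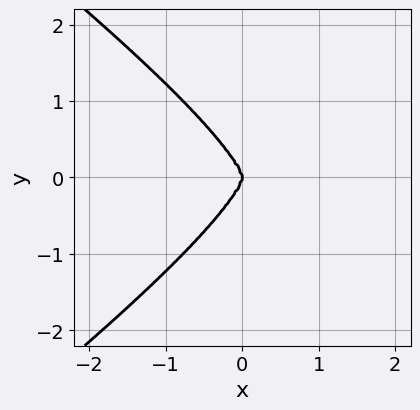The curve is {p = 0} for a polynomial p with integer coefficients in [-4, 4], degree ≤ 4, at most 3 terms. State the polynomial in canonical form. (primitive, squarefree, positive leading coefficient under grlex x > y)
1. The degree is 4 — a generic line meets the curve in up to 4 points.
2. Symmetries: mirror symmetry y ↦ −y ⇒ only even powers of y.
3. Checking where it meets the axes: it crosses the x-axis at the gridline x = 0; it crosses the y-axis at the gridline y = 0.
4. Together with the visible shape, these determine p as stated.

x^2*y^2 - 2*y^4 - 3*x^3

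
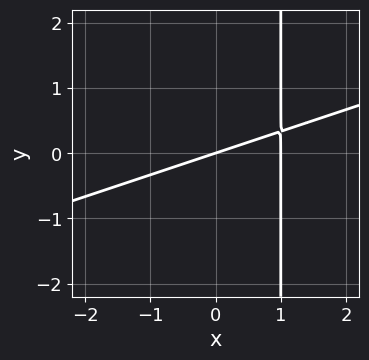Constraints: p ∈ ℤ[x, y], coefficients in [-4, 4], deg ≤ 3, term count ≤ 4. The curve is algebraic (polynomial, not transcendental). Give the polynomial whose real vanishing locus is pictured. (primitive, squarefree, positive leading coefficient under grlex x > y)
x^2 - 3*x*y - x + 3*y

Degree: a generic line meets the curve in up to 2 points, so deg p = 2.
Checking where it meets the axes: the x-axis gridline crossings are at x ∈ {0, 1}; it meets the y-axis at y = 0 (among the integer gridlines).
Solving for integer coefficients yields p as stated.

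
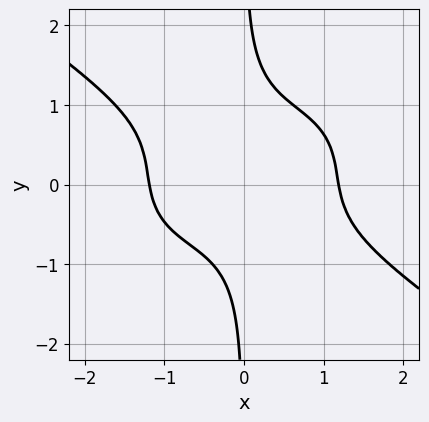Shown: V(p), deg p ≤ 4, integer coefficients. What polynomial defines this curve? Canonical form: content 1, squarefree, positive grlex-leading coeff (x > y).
1. The degree is 4 — no degree-3 curve has this shape.
2. Checking where it meets the axes: it misses every integer gridline on the y-axis.
3. These observations pin down the coefficients.

x^4 + 3*x*y^3 - x*y^2 + x*y - 2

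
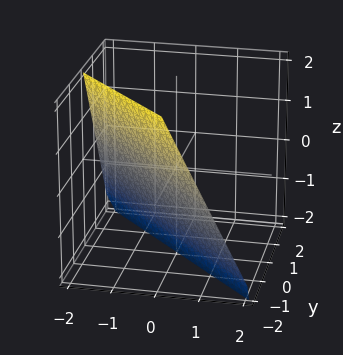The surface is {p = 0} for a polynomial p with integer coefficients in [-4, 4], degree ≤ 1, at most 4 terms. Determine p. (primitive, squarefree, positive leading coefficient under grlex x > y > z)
(a) Degree: every cross-section is a straight line — this is a plane, so deg p = 1.
(b) Against the integer gridlines: it meets the y-axis at y = -1 (among the integer gridlines); it meets the x-axis at x = -1 (among the integer gridlines).
(c) Together with the visible shape, these determine p as stated. Check: (0, 0, -2) on the z-axis lies on the surface, and p(0, 0, -2) = 0. ✓

2*x + 2*y + z + 2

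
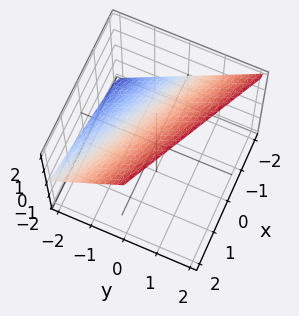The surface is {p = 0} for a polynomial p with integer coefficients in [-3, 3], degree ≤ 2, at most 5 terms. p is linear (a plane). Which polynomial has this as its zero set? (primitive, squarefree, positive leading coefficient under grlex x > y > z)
x + 2*y - 2*z + 2

(a) deg p = 1. Every cross-section is a straight line — this is a plane.
(b) Against the integer gridlines: one z-axis crossing is at z = 1; it crosses the x-axis at the gridline x = -2; it crosses the y-axis at the gridline y = -1.
(c) Together with the visible shape, these determine p as stated.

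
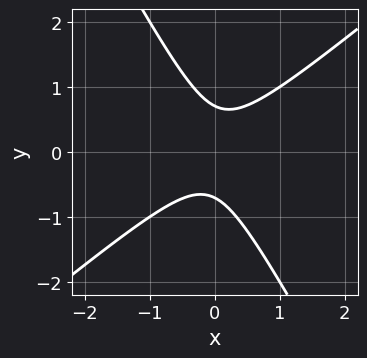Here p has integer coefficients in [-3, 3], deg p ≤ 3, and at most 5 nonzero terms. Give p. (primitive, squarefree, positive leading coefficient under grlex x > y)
Degree: the shape is more complex than any degree-1 curve, so deg p = 2.
From the visible intercepts: the curve avoids every integer x-axis point in the box.
Solving for integer coefficients yields p as stated.

3*x^2 - 2*x*y - 2*y^2 + 1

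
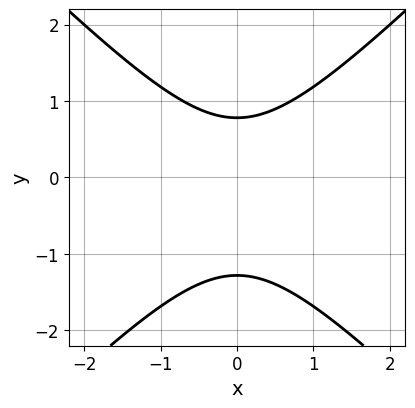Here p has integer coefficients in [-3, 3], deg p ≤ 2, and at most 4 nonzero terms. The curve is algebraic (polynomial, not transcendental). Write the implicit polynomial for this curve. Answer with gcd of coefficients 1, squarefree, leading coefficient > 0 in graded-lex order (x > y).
2*x^2 - 2*y^2 - y + 2

First, deg p = 2. A generic line meets the curve in up to 2 points.
Then, symmetries: the x ↦ −x reflection is a symmetry, so x appears only in even powers.
Then, against the integer gridlines: the curve avoids every integer x-axis point in the box.
Finally, these observations pin down the coefficients.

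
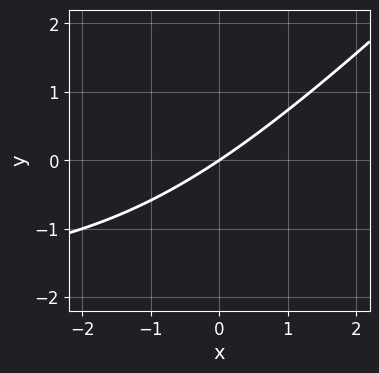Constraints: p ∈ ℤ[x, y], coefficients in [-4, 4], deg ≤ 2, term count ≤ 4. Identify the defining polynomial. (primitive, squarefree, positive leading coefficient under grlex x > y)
First, deg p = 2. The shape is more complex than any degree-1 curve.
Then, from the visible intercepts: it crosses the x-axis at the gridline x = 0; one y-axis crossing is at y = 0.
Finally, these observations pin down the coefficients.

x*y - y^2 + 2*x - 3*y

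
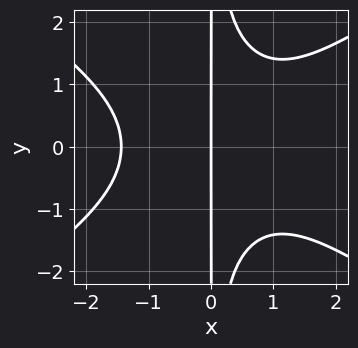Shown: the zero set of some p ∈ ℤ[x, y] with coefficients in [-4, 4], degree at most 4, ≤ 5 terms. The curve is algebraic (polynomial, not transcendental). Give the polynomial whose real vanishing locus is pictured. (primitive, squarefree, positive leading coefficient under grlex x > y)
x^4 - 2*x^2*y^2 + 3*x

deg p = 4. A generic line meets the curve in up to 4 points.
Symmetries: it's symmetric under y → −y, forcing even powers of y.
Reading off the gridlines: every point of the y-axis in the box is on the curve; it meets the x-axis at x = 0 (among the integer gridlines).
Matching integer coefficients to the picture gives p.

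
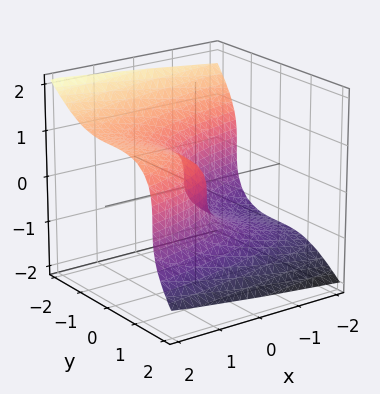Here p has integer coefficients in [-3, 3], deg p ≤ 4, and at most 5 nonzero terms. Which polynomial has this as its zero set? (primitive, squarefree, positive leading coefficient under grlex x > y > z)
2*y^3 + 3*z^3 - 3*x

1. Degree: a generic line meets the surface in up to 3 points, so deg p = 3.
2. From the visible intercepts: it crosses the y-axis at the gridline y = 0; one x-axis crossing is at x = 0.
3. Assembling these constraints gives the stated polynomial.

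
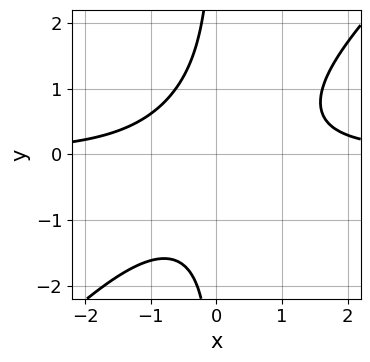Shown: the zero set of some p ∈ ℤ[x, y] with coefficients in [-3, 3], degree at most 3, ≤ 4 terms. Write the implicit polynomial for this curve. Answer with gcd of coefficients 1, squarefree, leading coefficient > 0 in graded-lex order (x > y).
(a) The degree is 3 — the shape is more complex than any degree-2 curve.
(b) Reading off the gridlines: no y-intercept at any integer in the box; the curve avoids every integer x-axis point in the box.
(c) Solving for integer coefficients yields p as stated.

x^2*y - x*y^2 - 1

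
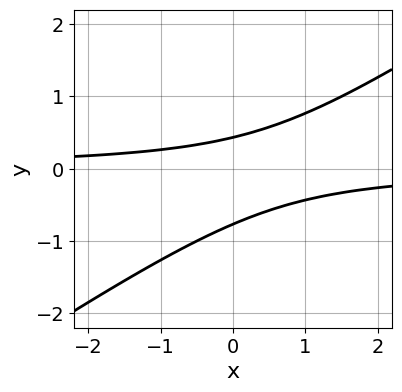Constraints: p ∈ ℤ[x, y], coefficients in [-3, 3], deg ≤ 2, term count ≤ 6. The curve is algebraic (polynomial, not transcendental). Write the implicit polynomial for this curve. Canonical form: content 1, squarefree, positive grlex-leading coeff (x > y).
2*x*y - 3*y^2 - y + 1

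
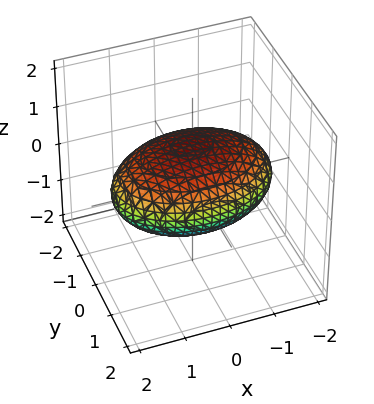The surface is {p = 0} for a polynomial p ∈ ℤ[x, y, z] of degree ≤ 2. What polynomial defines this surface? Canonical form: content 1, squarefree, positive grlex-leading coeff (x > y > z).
x^2 + 2*y^2 + 3*z^2 - 3

The degree is 2 — bounded and convex; a quadric.
Symmetries: the z ↦ −z reflection is a symmetry, so z appears only in even powers; the x ↦ −x reflection is a symmetry, so x appears only in even powers; it's symmetric under y → −y, forcing even powers of y.
Checking where it meets the axes: among the integer gridlines, it crosses the z-axis at z ∈ {-1, 1}.
Putting this together gives p.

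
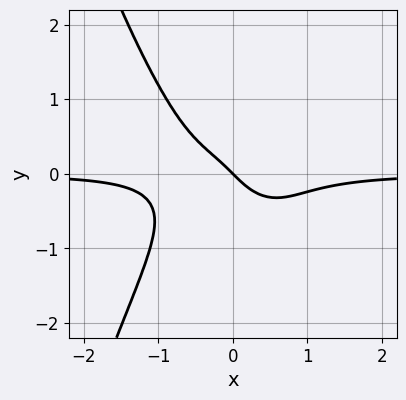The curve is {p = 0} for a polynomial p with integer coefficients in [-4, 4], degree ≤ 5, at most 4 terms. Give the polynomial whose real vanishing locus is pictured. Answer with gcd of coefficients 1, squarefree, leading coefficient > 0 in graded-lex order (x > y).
The degree is 4 — a generic line meets the curve in up to 4 points.
Reading off the gridlines: it crosses the y-axis at the gridline y = 0; it meets the x-axis at x = 0 (among the integer gridlines).
Fitting integer coefficients to these (and the overall shape) gives p.

3*x^3*y + 2*y^3 + x + y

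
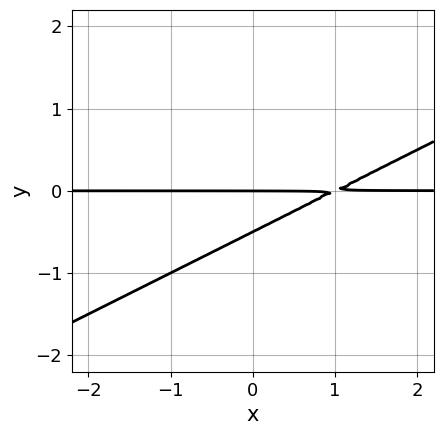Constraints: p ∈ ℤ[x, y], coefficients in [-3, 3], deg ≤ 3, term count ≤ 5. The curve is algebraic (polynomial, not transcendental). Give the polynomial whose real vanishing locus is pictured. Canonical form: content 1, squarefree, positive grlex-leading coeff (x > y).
x*y - 2*y^2 - y

1. The degree is 2 — the shape is more complex than any degree-1 curve.
2. Checking where it meets the axes: it meets the y-axis at y = 0 (among the integer gridlines); the visible x-axis segment lies entirely on the curve.
3. Solving for integer coefficients yields p as stated.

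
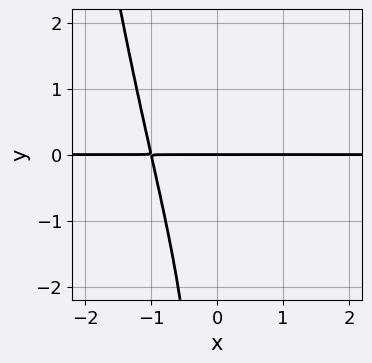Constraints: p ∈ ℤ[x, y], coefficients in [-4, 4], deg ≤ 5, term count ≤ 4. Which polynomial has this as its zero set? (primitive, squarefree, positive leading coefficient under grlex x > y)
First, deg p = 4. A generic line meets the curve in up to 4 points.
Next, from the visible intercepts: it crosses the y-axis at the gridline y = 0; every point of the x-axis in the box is on the curve.
Finally, the integer polynomial consistent with all of this is the stated p.

3*x^3*y - 2*x*y^2 + 3*y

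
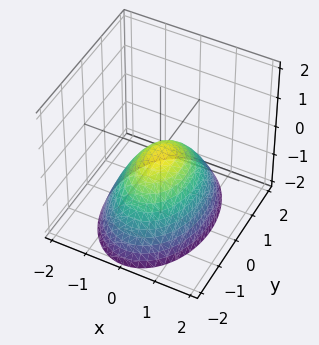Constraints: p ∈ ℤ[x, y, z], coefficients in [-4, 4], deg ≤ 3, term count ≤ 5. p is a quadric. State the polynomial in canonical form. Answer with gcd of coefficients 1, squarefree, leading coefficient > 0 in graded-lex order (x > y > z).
2*x^2 + y^2 + 2*z

Degree: a paraboloid; a quadric, so deg p = 2.
Symmetries: it's symmetric under x → −x, forcing even powers of x; it's symmetric under y → −y, forcing even powers of y.
Reading off the gridlines: one y-axis crossing is at y = 0; it crosses the z-axis at the gridline z = 0; it meets the x-axis at x = 0 (among the integer gridlines).
Matching integer coefficients to the picture gives p.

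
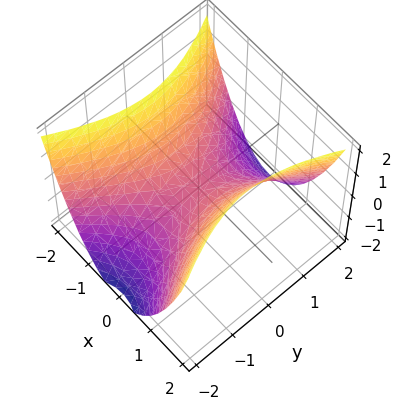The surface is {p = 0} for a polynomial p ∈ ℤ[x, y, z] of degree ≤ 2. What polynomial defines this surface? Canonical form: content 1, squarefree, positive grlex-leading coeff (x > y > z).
(a) Degree: a hyperbolic paraboloid; a quadric, so deg p = 2.
(b) Symmetries: it's symmetric under y → −y, forcing even powers of y; it's symmetric under x → −x, forcing even powers of x.
(c) Against the integer gridlines: one z-axis crossing is at z = 0; it meets the y-axis at y = 0 (among the integer gridlines); it crosses the x-axis at the gridline x = 0.
(d) Together with the visible shape, these determine p as stated.

2*x^2 - y^2 - 2*z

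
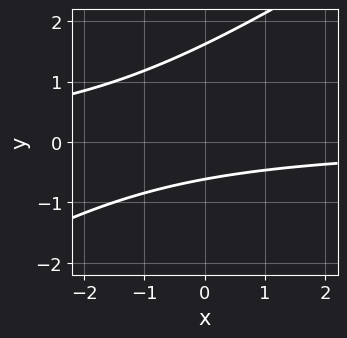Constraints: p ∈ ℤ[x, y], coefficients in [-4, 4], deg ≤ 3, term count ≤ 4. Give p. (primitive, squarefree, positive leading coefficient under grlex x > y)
First, degree: a generic line meets the curve in up to 2 points, so deg p = 2.
Next, from the axis intercepts and sections: no x-intercept at any integer in the box.
Finally, together with the visible shape, these determine p as stated.

2*x*y - 3*y^2 + 3*y + 3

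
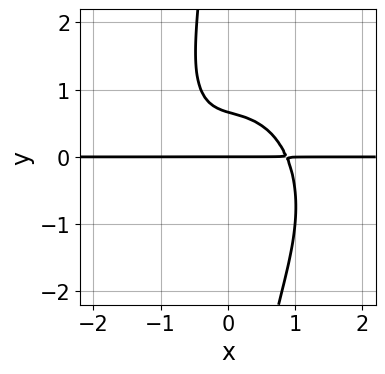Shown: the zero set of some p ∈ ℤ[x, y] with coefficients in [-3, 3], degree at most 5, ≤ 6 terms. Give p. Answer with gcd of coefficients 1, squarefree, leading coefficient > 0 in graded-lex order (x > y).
Degree: no degree-3 curve has this shape, so deg p = 4.
Against the integer gridlines: it crosses the y-axis at the gridline y = 0; every point of the x-axis in the box is on the curve.
Fitting integer coefficients to these (and the overall shape) gives p.

3*x^3*y + 2*x*y^3 + 3*y^2 - 2*y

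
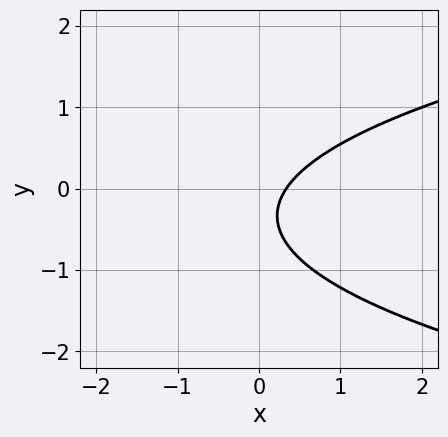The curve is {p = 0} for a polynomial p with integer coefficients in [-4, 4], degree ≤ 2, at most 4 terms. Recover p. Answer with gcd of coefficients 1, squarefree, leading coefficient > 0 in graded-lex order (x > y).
3*y^2 - 3*x + 2*y + 1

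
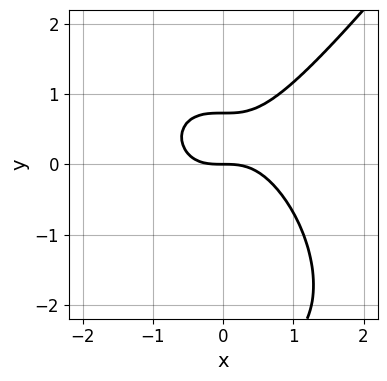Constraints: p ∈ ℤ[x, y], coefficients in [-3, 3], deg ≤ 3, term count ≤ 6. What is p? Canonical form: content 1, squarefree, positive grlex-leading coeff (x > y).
2*x^3 - y^3 - 2*y^2 + 2*y

1. The degree is 3 — no degree-2 curve has this shape.
2. From the visible intercepts: one x-axis crossing is at x = 0; one y-axis crossing is at y = 0.
3. Fitting integer coefficients to these (and the overall shape) gives p.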